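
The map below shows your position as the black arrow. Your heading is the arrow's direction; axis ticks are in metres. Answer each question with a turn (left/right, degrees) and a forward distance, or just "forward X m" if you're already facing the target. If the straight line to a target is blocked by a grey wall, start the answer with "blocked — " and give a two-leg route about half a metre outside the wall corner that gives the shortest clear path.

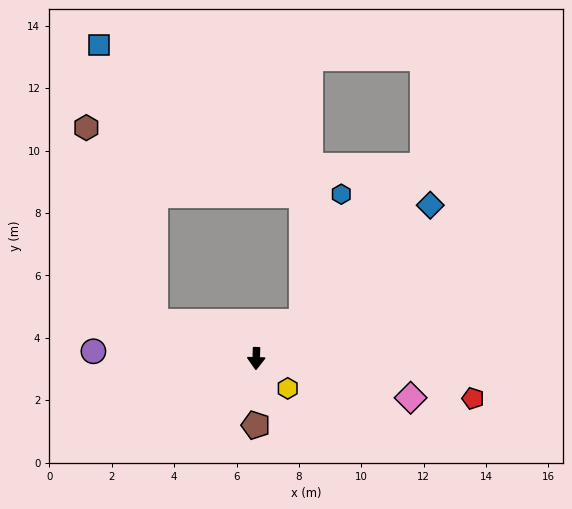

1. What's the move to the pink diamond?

turn left 77°, forward 5.1 m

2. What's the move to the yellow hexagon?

turn left 48°, forward 1.4 m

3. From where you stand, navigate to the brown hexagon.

blocked — turn right 108°, forward 3.5 m, then turn right 51°, forward 6.6 m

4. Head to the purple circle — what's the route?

turn right 91°, forward 5.2 m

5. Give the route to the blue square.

blocked — turn right 108°, forward 3.5 m, then turn right 59°, forward 9.1 m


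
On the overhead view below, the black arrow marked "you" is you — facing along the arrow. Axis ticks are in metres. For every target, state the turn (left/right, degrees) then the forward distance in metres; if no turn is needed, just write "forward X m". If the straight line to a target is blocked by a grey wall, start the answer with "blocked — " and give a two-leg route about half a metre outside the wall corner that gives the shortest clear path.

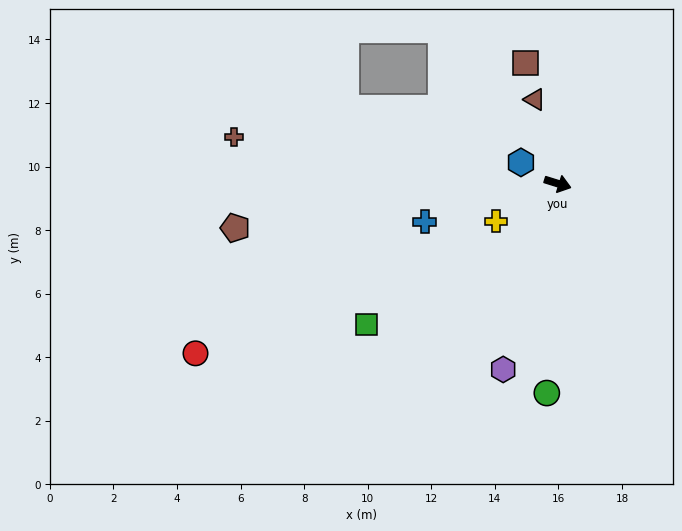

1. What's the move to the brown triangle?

turn left 123°, forward 2.7 m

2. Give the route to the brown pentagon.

turn right 155°, forward 10.2 m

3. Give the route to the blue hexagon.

turn left 167°, forward 1.3 m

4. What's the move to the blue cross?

turn right 147°, forward 4.4 m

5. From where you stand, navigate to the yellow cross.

turn right 131°, forward 2.3 m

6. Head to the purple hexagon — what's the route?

turn right 89°, forward 6.1 m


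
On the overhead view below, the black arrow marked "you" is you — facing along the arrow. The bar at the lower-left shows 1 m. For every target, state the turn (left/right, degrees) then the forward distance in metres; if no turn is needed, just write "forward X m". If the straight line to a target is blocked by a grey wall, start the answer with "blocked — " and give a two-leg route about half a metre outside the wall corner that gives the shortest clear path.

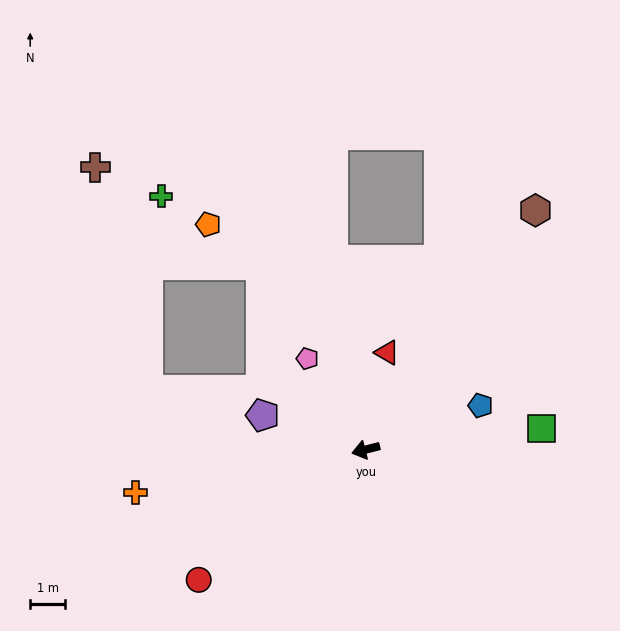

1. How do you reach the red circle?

turn left 24°, forward 6.1 m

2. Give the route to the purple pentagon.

turn right 33°, forward 3.1 m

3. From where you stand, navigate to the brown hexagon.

turn right 140°, forward 8.4 m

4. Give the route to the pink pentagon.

turn right 72°, forward 3.1 m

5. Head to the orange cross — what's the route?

turn right 4°, forward 6.7 m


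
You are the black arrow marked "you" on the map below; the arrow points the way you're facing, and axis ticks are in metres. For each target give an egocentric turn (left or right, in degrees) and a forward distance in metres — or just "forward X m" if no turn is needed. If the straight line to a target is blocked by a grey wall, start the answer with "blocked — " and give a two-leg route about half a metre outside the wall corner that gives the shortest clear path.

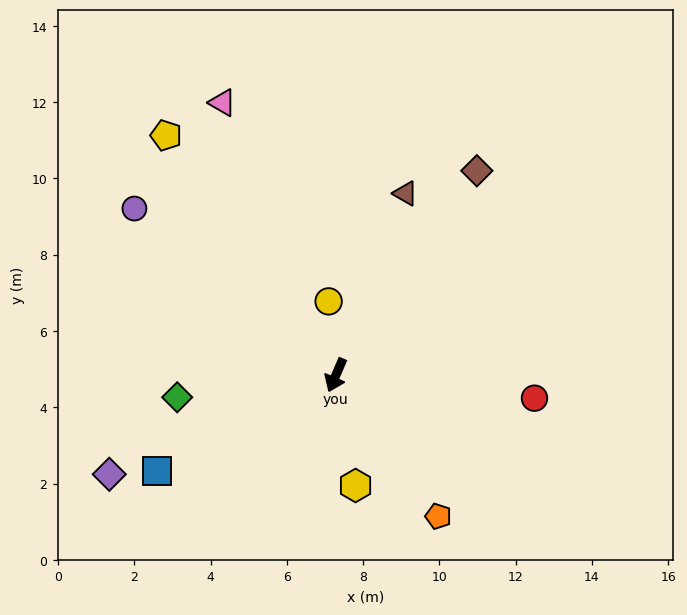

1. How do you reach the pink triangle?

turn right 134°, forward 7.7 m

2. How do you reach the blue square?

turn right 39°, forward 5.3 m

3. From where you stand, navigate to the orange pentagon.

turn left 59°, forward 4.6 m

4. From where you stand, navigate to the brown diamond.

turn left 169°, forward 6.5 m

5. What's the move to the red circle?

turn left 107°, forward 5.2 m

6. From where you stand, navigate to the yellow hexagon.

turn left 33°, forward 2.9 m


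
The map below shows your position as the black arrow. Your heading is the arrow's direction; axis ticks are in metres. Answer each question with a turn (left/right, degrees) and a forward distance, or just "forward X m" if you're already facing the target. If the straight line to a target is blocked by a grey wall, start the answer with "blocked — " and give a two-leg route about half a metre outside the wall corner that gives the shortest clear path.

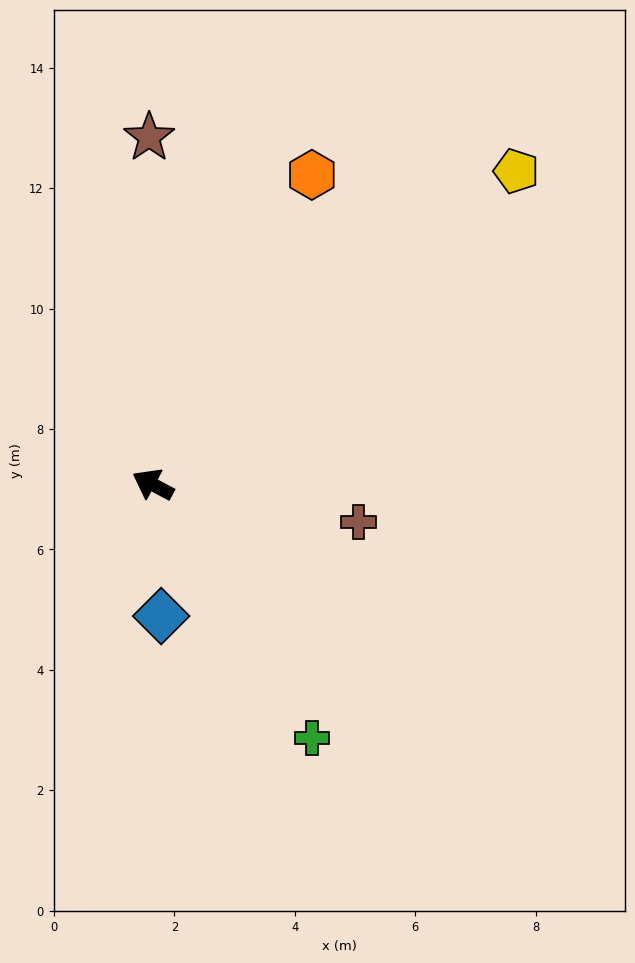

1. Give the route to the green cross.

turn left 150°, forward 5.0 m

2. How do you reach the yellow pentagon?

turn right 111°, forward 8.0 m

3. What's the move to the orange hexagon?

turn right 89°, forward 5.8 m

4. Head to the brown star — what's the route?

turn right 61°, forward 5.8 m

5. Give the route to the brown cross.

turn right 162°, forward 3.5 m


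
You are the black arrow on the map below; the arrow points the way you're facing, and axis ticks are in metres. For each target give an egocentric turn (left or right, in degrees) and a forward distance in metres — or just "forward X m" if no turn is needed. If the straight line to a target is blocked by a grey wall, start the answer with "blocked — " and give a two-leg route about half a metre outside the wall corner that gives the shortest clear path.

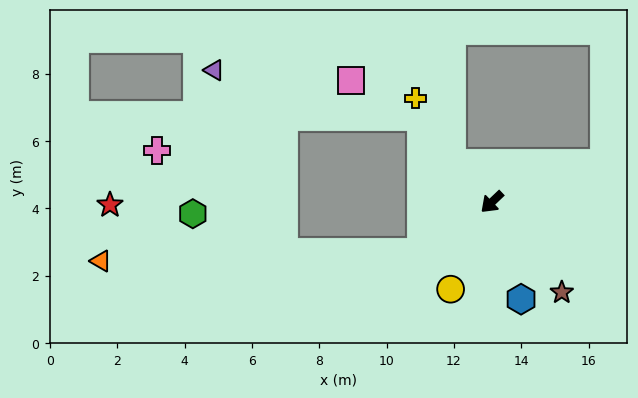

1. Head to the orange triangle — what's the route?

blocked — turn right 8°, forward 2.6 m, then turn right 34°, forward 9.5 m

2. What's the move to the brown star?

turn left 84°, forward 3.4 m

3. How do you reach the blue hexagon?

turn left 63°, forward 3.0 m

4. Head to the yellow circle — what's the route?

turn left 21°, forward 2.9 m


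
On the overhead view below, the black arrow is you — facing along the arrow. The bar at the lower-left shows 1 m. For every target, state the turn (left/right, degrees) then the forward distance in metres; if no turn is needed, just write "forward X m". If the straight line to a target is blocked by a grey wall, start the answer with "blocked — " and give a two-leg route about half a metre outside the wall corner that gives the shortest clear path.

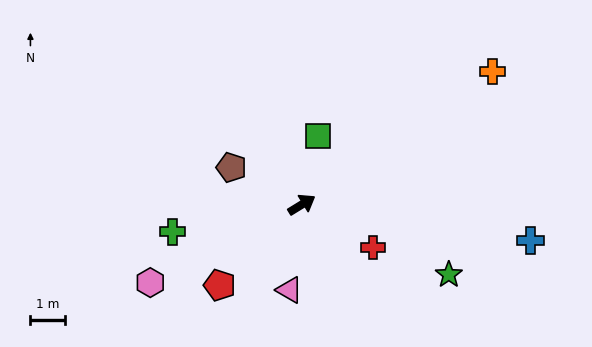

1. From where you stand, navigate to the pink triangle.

turn right 130°, forward 2.5 m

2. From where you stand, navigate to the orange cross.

turn left 3°, forward 6.7 m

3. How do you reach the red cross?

turn right 63°, forward 2.4 m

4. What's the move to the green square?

turn left 45°, forward 2.1 m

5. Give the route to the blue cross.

turn right 40°, forward 6.7 m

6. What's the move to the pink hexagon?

turn left 176°, forward 4.9 m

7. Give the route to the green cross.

turn left 160°, forward 3.8 m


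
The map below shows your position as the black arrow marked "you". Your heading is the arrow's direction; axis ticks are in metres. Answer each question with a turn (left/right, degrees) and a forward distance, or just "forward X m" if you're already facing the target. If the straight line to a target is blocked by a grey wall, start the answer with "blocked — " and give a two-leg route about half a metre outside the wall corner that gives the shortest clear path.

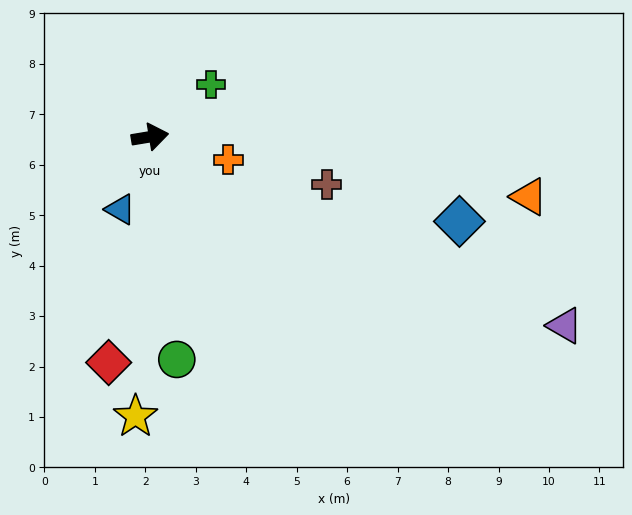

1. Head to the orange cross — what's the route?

turn right 26°, forward 1.6 m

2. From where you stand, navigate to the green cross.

turn left 31°, forward 1.6 m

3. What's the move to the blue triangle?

turn right 122°, forward 1.6 m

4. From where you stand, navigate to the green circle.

turn right 93°, forward 4.4 m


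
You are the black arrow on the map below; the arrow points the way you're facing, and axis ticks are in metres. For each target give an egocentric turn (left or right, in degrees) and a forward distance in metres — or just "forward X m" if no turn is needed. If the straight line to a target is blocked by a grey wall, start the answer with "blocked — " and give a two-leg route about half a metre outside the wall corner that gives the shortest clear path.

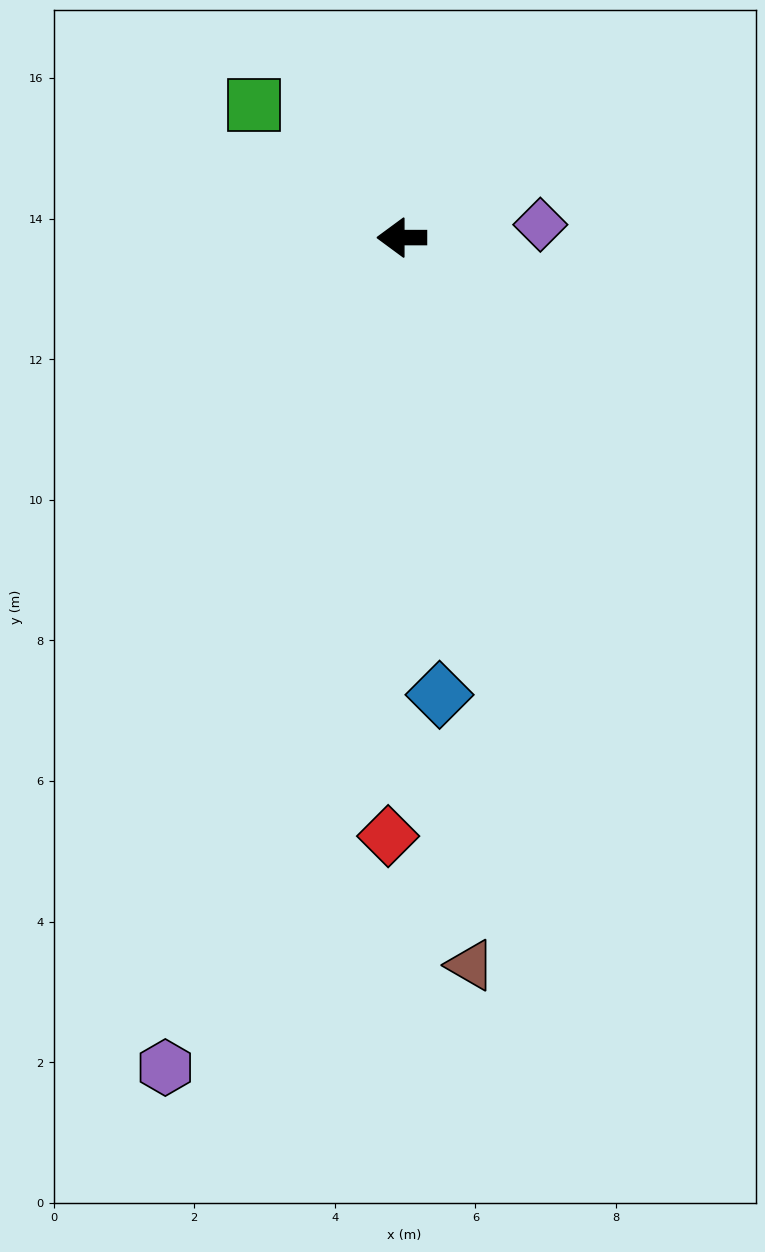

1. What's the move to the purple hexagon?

turn left 74°, forward 12.3 m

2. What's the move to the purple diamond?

turn right 175°, forward 2.0 m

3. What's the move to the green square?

turn right 42°, forward 2.8 m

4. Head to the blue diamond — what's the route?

turn left 95°, forward 6.5 m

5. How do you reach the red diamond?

turn left 89°, forward 8.5 m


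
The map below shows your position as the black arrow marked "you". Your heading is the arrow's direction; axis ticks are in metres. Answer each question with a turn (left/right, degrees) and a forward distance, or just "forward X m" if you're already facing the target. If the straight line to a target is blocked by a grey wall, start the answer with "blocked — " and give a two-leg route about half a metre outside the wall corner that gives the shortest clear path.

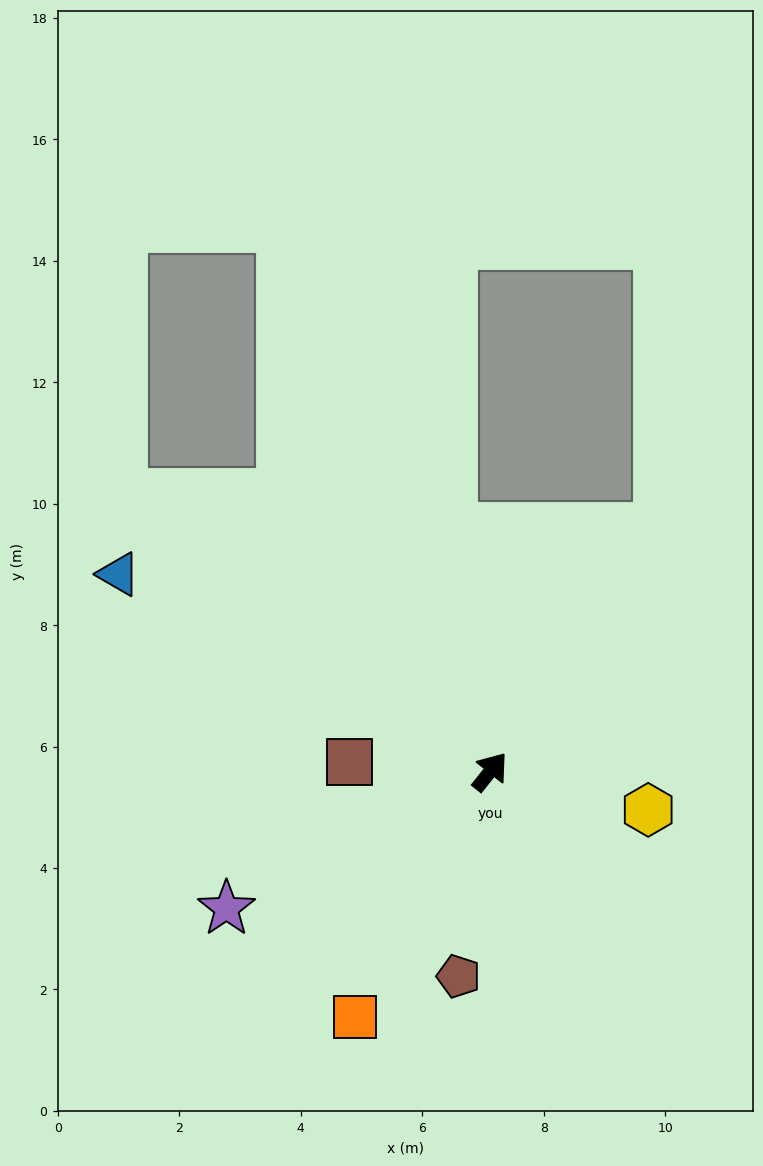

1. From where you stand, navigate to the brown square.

turn left 125°, forward 2.3 m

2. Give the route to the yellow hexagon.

turn right 65°, forward 2.7 m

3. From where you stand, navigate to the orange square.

turn right 170°, forward 4.6 m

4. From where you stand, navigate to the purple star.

turn left 156°, forward 4.9 m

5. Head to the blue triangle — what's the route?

turn left 101°, forward 6.9 m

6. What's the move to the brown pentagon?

turn right 150°, forward 3.4 m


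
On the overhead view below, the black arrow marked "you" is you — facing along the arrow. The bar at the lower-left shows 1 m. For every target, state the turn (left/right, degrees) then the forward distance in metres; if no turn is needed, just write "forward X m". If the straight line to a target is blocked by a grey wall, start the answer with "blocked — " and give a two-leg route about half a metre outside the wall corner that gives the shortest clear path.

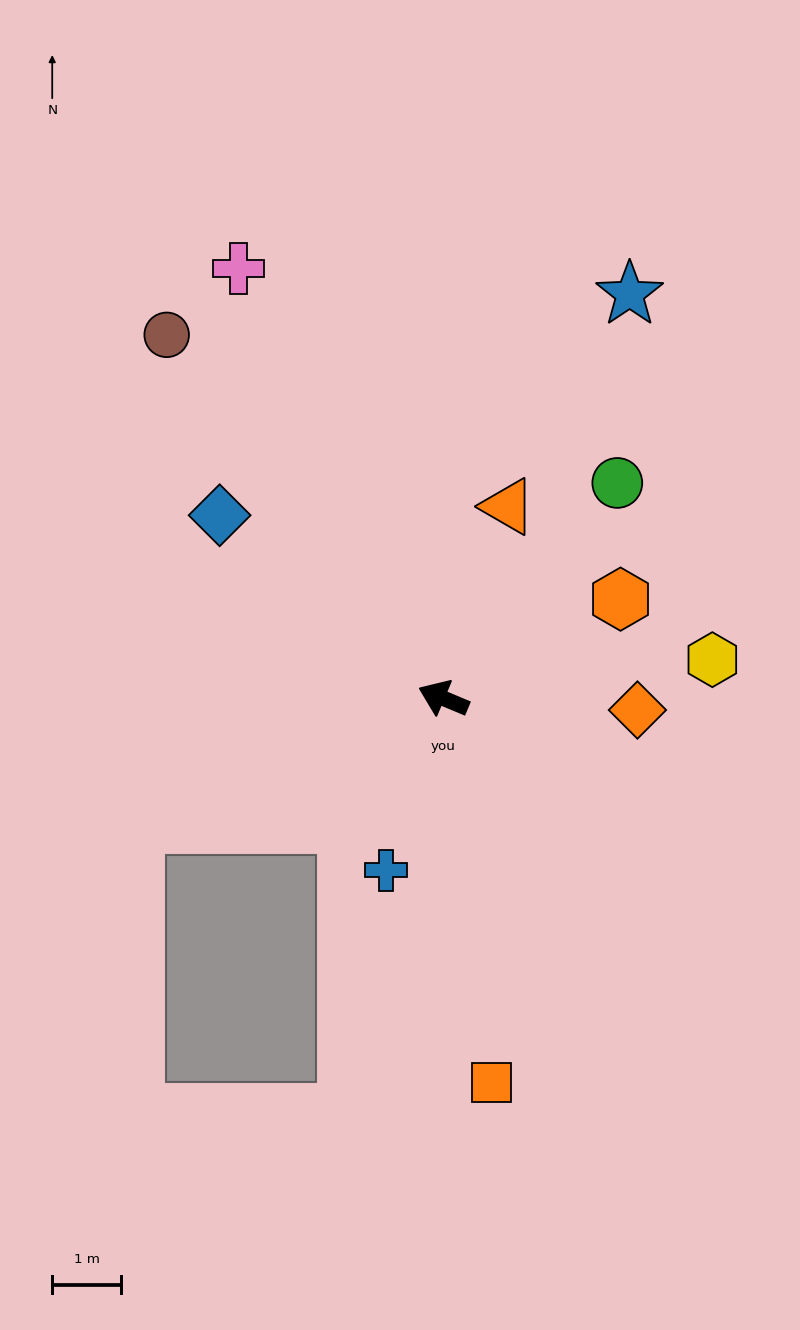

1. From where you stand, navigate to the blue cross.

turn left 94°, forward 2.6 m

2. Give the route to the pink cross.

turn right 42°, forward 6.9 m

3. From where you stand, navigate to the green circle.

turn right 106°, forward 4.0 m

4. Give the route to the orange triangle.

turn right 86°, forward 2.9 m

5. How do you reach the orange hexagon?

turn right 128°, forward 2.9 m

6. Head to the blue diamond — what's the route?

turn right 17°, forward 4.2 m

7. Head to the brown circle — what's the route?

turn right 30°, forward 6.6 m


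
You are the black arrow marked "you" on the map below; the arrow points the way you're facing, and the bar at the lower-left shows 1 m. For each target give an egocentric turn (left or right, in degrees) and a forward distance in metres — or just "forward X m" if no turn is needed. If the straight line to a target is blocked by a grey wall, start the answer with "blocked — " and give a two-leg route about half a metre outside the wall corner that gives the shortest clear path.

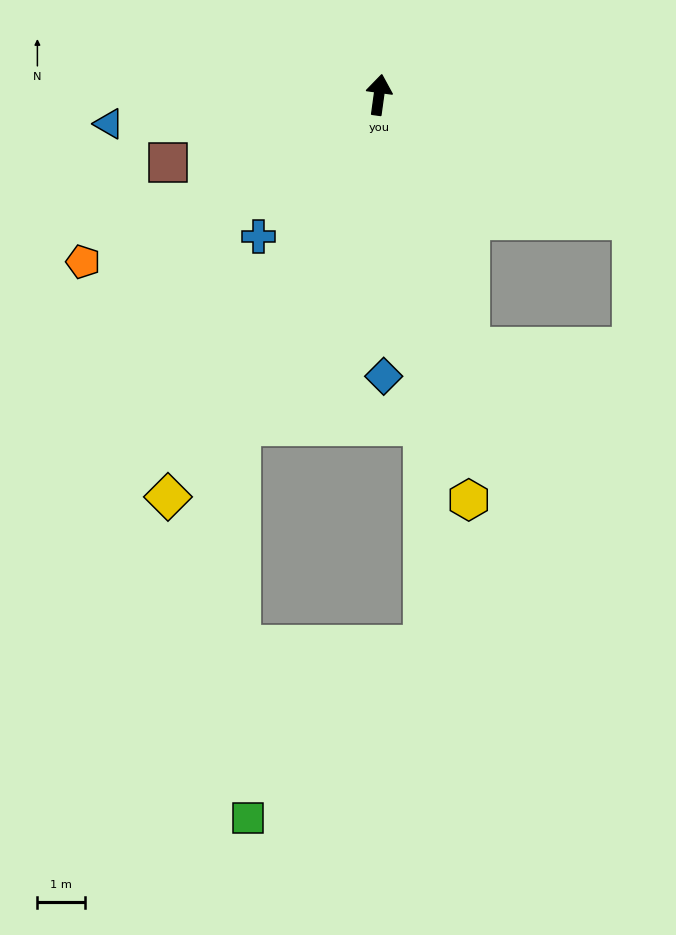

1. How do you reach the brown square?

turn left 116°, forward 4.7 m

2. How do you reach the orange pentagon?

turn left 127°, forward 7.2 m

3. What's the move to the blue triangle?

turn left 104°, forward 5.8 m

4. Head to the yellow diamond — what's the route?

turn left 160°, forward 9.6 m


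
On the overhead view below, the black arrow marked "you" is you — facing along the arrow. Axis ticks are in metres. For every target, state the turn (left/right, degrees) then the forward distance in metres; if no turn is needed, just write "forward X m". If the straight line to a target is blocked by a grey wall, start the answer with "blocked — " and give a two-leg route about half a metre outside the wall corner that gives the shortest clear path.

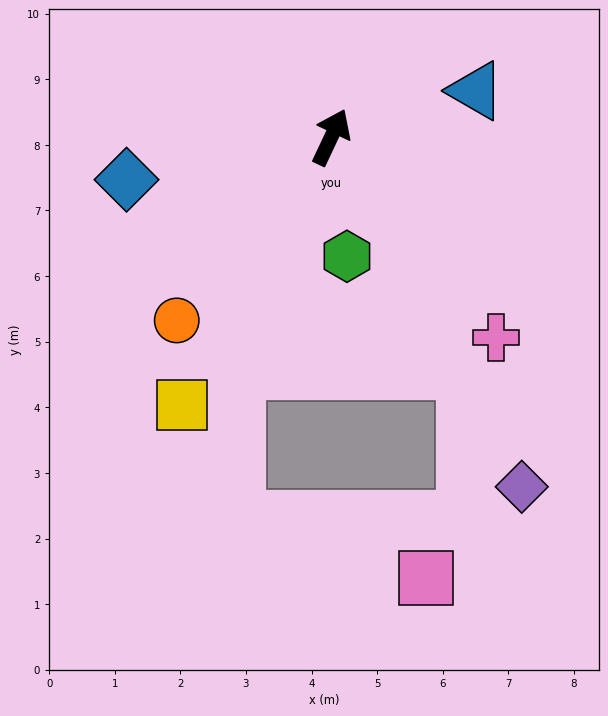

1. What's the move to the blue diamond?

turn left 127°, forward 3.2 m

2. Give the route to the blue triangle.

turn right 47°, forward 2.3 m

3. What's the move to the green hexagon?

turn right 147°, forward 1.8 m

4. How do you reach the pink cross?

turn right 115°, forward 4.0 m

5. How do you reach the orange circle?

turn left 165°, forward 3.7 m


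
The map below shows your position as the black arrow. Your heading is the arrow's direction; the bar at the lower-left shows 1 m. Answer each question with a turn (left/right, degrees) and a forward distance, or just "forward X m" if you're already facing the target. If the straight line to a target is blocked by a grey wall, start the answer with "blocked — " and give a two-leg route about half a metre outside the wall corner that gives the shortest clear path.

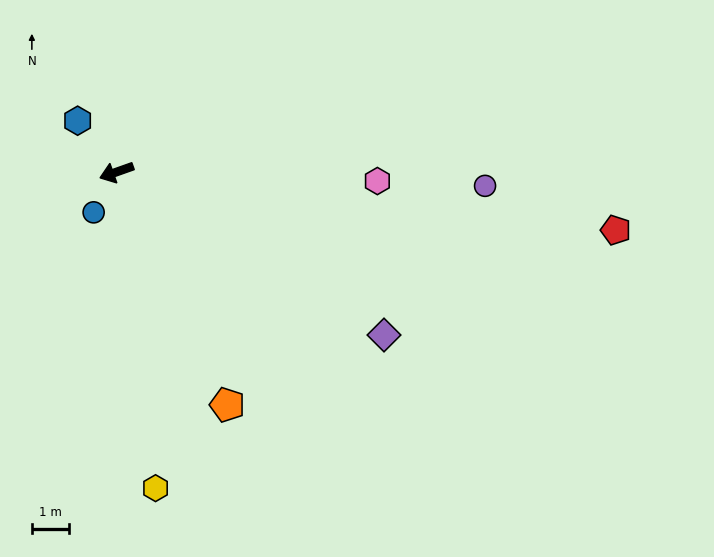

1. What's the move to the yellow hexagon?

turn left 78°, forward 8.5 m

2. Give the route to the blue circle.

turn left 41°, forward 1.2 m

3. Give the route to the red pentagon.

turn left 154°, forward 13.5 m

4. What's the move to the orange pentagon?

turn left 96°, forward 6.9 m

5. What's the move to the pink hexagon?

turn left 158°, forward 7.0 m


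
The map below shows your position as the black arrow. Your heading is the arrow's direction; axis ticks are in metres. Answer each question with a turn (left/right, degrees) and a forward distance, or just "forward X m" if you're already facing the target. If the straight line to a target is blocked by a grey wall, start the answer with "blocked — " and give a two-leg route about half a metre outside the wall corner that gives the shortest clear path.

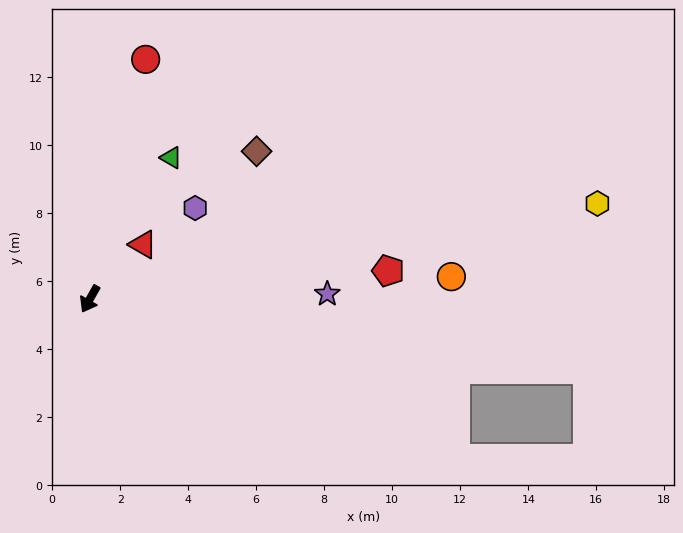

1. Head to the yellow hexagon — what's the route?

turn left 130°, forward 15.2 m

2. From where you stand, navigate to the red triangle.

turn left 165°, forward 2.2 m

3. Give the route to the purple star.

turn left 121°, forward 7.0 m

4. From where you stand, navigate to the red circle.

turn right 164°, forward 7.2 m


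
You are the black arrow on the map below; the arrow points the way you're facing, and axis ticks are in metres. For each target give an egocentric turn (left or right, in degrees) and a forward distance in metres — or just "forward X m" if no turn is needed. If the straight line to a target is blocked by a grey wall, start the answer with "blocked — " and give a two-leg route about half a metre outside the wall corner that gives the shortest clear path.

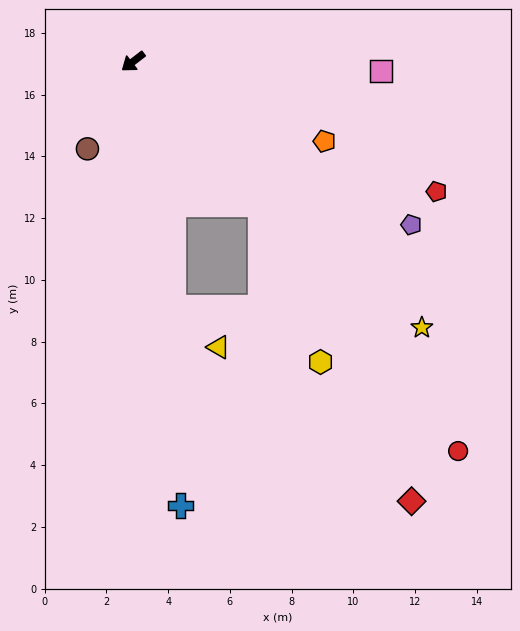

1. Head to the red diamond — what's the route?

blocked — turn left 94°, forward 6.2 m, then turn right 15°, forward 10.8 m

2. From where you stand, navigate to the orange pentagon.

turn left 120°, forward 6.7 m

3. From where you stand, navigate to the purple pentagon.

turn left 112°, forward 10.4 m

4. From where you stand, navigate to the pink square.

turn left 140°, forward 8.0 m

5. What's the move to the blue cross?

turn left 59°, forward 14.5 m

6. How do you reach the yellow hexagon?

blocked — turn left 94°, forward 6.2 m, then turn right 21°, forward 5.5 m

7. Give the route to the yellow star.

turn left 100°, forward 12.7 m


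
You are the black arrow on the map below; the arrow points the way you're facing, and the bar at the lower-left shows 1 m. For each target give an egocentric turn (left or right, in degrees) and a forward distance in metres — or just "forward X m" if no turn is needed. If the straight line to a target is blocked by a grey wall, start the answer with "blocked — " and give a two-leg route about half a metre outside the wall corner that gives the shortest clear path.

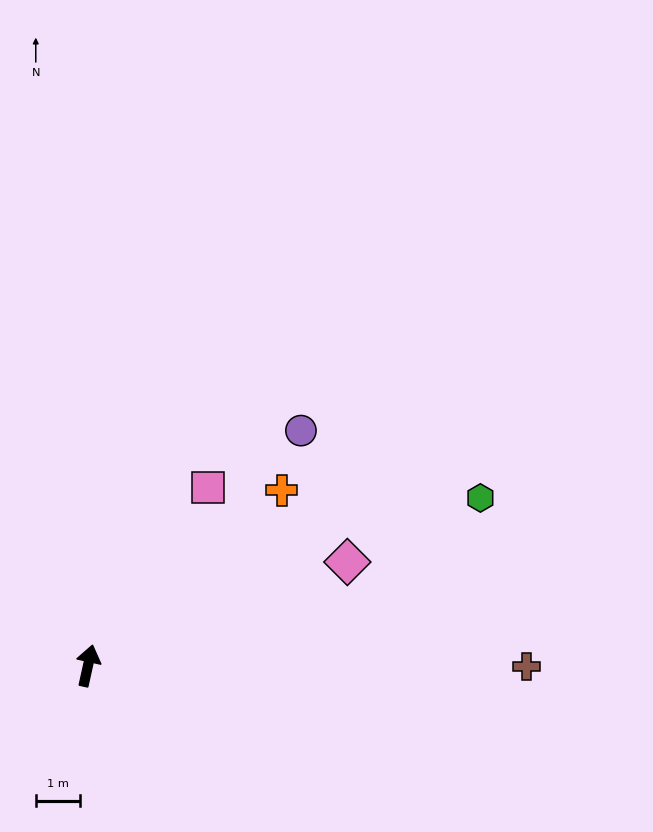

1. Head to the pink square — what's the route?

turn right 22°, forward 4.8 m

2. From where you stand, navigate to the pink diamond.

turn right 56°, forward 6.3 m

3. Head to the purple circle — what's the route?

turn right 30°, forward 7.1 m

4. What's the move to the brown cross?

turn right 78°, forward 9.9 m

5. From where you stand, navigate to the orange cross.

turn right 35°, forward 5.9 m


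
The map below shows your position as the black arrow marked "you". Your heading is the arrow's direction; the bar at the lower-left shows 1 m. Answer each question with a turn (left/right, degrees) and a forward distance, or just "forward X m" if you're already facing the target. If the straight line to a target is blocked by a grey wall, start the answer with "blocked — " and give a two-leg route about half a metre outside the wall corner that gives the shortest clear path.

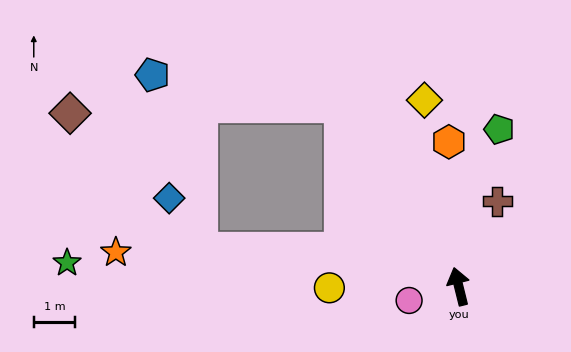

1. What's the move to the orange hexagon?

turn right 10°, forward 3.5 m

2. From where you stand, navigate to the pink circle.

turn left 92°, forward 1.2 m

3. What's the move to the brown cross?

turn right 38°, forward 2.3 m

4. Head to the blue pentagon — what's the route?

blocked — turn left 19°, forward 5.2 m, then turn left 48°, forward 4.6 m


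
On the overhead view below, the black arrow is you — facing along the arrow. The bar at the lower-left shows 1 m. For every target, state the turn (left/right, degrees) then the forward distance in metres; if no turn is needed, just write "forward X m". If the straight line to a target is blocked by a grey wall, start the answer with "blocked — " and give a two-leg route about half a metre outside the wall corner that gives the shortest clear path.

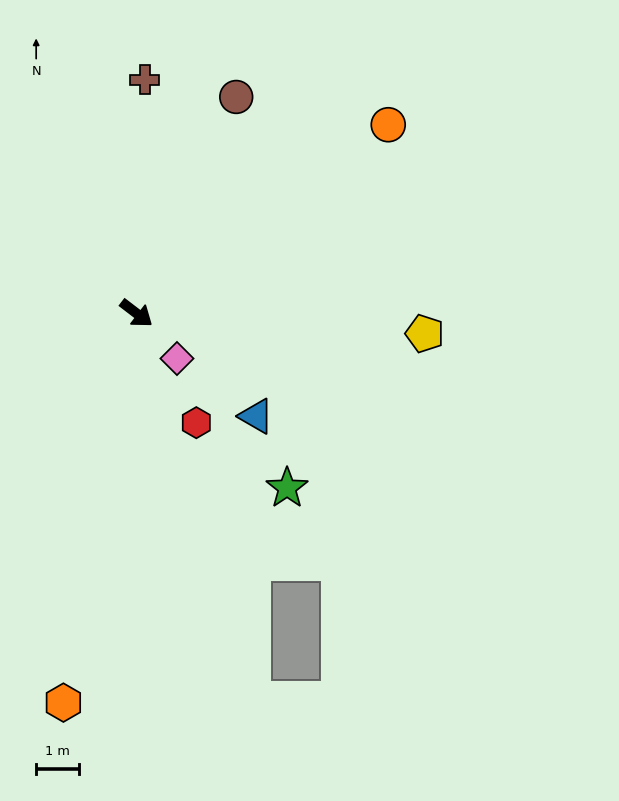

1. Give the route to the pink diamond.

turn right 11°, forward 1.4 m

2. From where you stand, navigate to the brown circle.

turn left 103°, forward 5.5 m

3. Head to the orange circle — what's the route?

turn left 74°, forward 7.3 m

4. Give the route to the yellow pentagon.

turn left 33°, forward 6.7 m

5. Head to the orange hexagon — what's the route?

turn right 63°, forward 9.2 m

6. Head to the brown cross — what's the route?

turn left 125°, forward 5.4 m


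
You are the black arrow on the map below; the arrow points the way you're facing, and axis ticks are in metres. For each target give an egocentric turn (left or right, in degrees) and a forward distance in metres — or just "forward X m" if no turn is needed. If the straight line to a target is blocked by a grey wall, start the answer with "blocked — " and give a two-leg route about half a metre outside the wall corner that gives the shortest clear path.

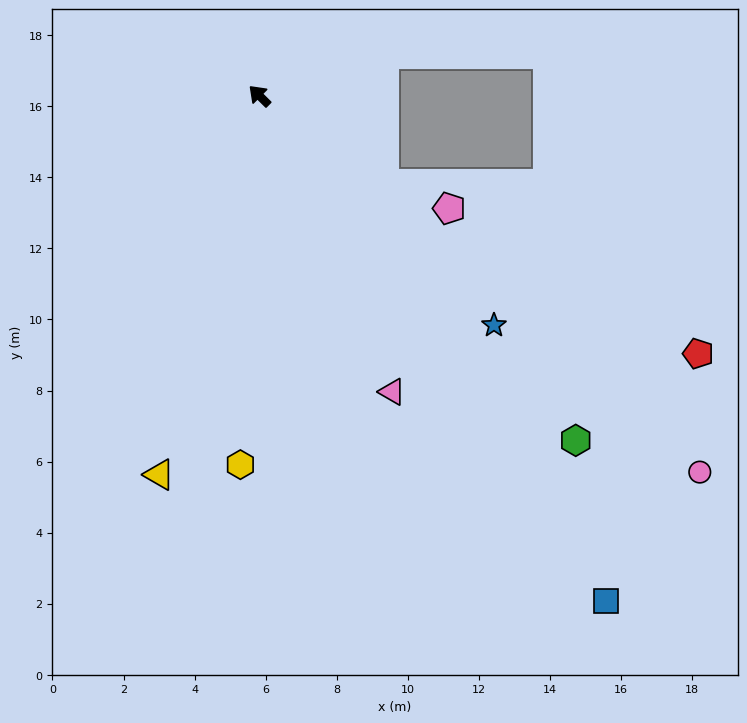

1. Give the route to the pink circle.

turn right 176°, forward 16.3 m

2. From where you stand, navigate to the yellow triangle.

turn left 120°, forward 11.0 m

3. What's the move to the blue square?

turn left 169°, forward 17.3 m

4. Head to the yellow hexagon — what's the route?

turn left 132°, forward 10.4 m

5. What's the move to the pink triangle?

turn left 159°, forward 9.1 m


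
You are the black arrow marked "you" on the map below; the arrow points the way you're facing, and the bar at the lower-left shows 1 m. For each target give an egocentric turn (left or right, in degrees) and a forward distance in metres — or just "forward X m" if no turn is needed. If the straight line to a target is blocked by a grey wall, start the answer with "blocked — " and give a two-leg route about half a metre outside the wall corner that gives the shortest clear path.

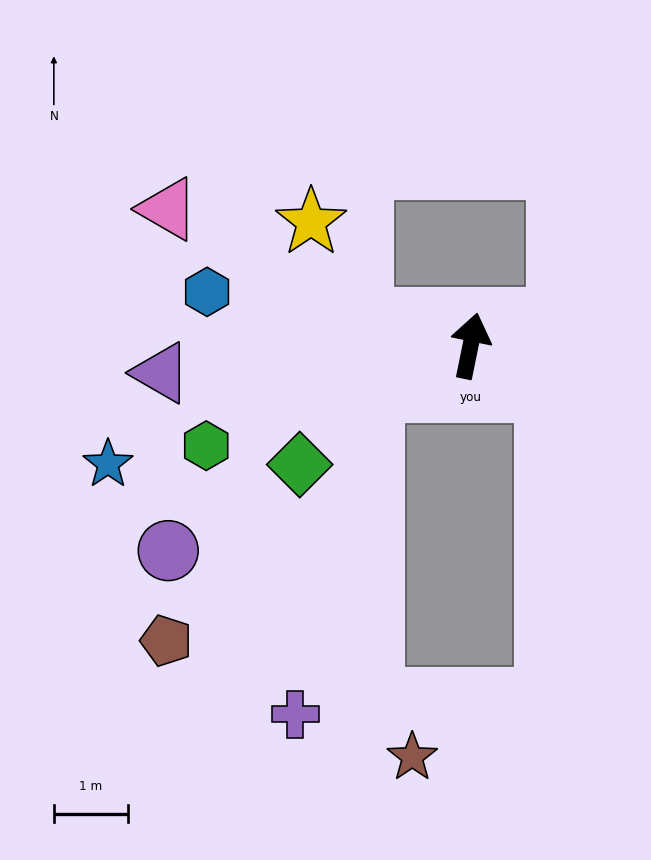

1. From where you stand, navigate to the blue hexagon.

turn left 90°, forward 3.6 m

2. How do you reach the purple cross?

blocked — turn left 126°, forward 1.5 m, then turn left 52°, forward 4.5 m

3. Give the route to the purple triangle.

turn left 107°, forward 4.2 m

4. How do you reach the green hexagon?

turn left 122°, forward 3.8 m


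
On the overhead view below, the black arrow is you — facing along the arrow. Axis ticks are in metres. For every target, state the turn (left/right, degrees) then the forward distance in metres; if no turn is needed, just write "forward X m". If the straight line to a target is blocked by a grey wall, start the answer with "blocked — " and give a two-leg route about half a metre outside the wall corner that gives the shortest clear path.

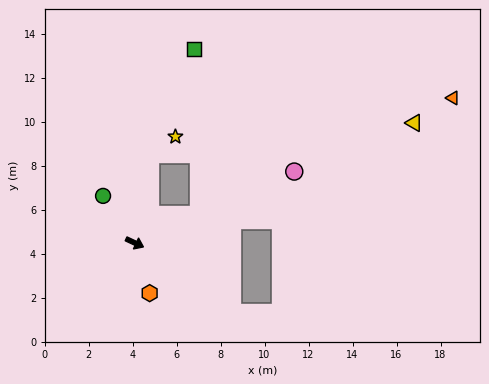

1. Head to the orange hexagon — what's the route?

turn right 48°, forward 2.4 m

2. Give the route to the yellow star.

blocked — turn left 105°, forward 4.1 m, then turn right 46°, forward 1.4 m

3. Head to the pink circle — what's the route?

turn left 49°, forward 7.9 m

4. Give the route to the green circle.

turn left 149°, forward 2.6 m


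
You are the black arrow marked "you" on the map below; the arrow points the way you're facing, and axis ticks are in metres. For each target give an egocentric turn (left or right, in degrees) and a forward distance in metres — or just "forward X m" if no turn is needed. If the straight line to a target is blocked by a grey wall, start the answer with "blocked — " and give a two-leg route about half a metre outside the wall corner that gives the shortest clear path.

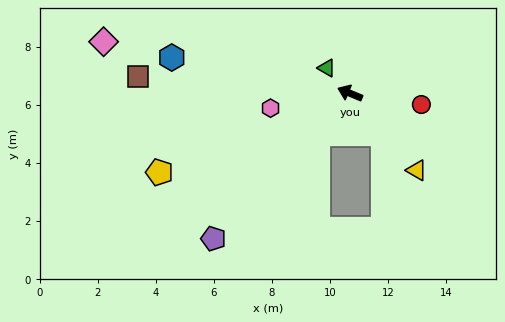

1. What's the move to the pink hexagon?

turn left 33°, forward 2.8 m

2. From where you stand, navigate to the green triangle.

turn right 25°, forward 1.2 m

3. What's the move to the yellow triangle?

turn left 154°, forward 3.5 m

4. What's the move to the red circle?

turn right 166°, forward 2.5 m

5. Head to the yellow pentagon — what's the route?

turn left 45°, forward 7.1 m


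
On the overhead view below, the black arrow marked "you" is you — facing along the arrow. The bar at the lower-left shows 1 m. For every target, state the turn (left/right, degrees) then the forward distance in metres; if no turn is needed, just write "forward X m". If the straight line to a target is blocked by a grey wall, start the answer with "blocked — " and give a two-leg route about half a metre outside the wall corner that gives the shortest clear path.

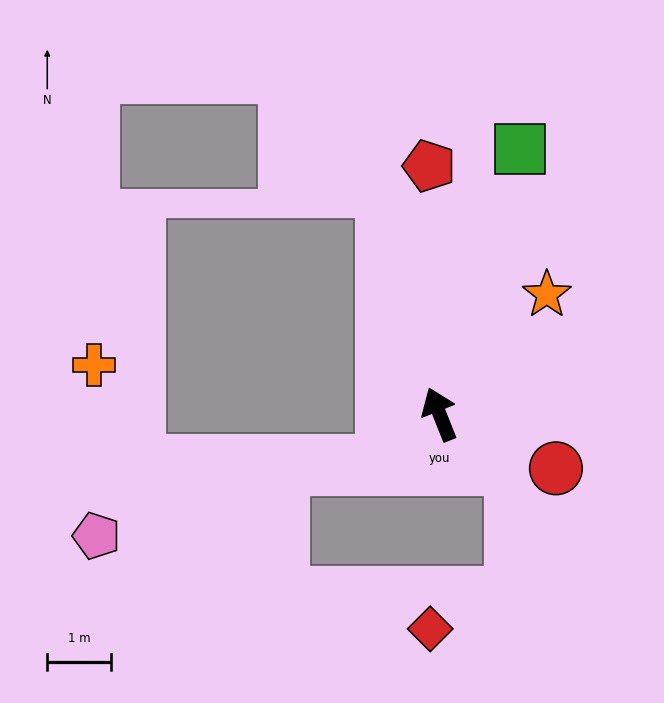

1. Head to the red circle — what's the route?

turn right 137°, forward 2.0 m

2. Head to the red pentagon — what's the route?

turn right 19°, forward 3.9 m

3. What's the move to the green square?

turn right 39°, forward 4.4 m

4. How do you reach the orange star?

turn right 64°, forward 2.5 m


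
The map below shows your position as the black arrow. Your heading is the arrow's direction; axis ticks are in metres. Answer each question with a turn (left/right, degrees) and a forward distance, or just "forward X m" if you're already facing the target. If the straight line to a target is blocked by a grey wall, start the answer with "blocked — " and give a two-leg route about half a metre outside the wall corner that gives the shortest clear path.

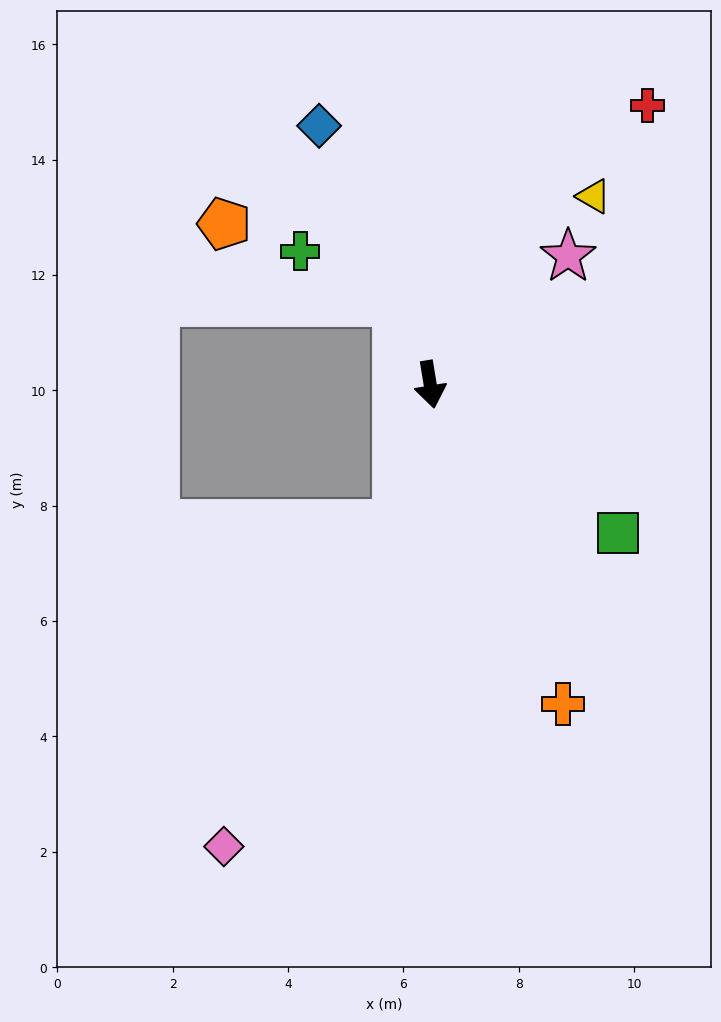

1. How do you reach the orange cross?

turn left 13°, forward 6.0 m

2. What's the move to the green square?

turn left 42°, forward 4.2 m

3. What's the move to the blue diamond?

turn right 166°, forward 4.9 m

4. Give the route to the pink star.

turn left 124°, forward 3.3 m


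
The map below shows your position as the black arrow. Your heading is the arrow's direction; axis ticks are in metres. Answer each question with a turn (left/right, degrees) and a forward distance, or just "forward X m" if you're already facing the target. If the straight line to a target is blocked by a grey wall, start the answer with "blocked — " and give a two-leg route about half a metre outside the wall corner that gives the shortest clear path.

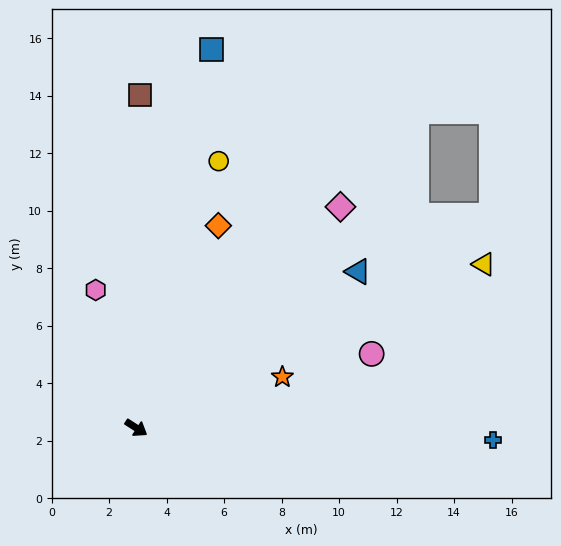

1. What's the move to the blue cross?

turn left 31°, forward 12.4 m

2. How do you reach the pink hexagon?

turn left 139°, forward 5.0 m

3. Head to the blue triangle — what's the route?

turn left 68°, forward 9.4 m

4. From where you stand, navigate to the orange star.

turn left 52°, forward 5.4 m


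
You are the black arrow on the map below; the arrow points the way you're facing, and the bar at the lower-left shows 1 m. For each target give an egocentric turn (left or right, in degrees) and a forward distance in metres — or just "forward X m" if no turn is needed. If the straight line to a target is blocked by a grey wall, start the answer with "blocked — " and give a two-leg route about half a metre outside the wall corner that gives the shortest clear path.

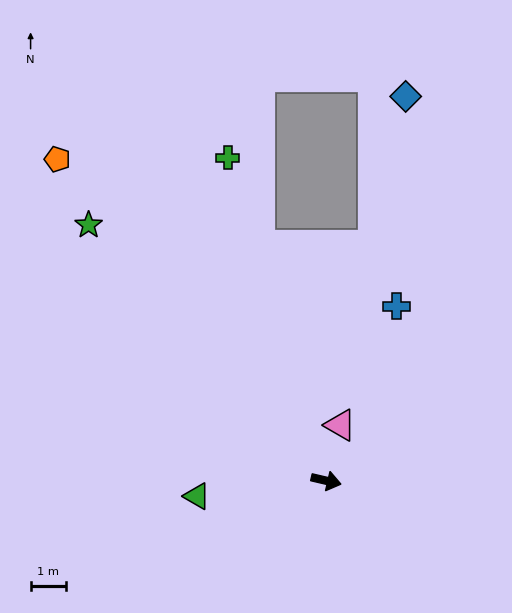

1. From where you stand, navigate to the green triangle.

turn right 160°, forward 3.6 m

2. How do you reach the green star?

turn left 146°, forward 9.8 m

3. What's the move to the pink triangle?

turn left 89°, forward 1.6 m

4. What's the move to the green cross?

turn left 120°, forward 9.4 m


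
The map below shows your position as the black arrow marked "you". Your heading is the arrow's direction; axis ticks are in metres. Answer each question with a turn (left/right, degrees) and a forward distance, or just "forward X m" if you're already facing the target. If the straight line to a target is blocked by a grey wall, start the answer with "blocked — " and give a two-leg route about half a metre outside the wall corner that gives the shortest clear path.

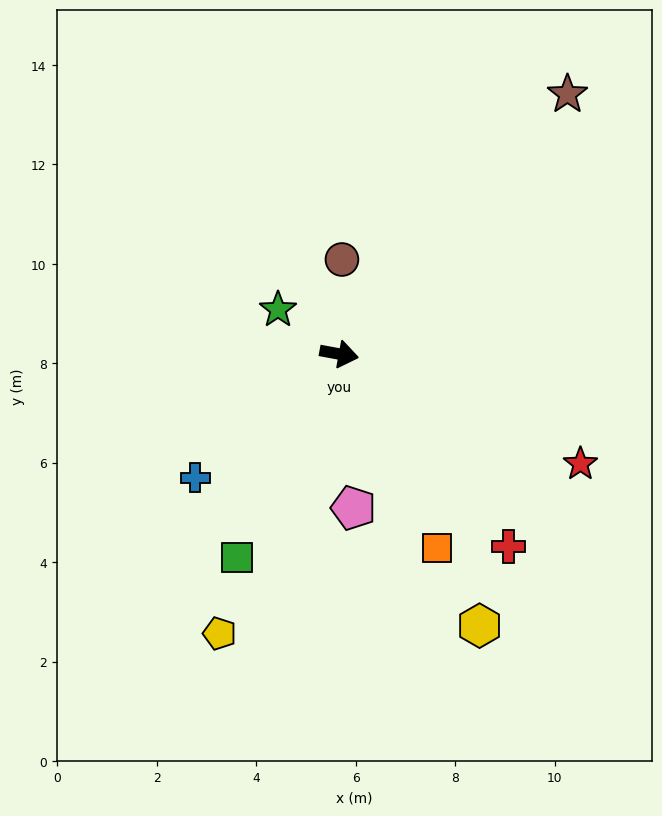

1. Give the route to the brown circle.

turn left 99°, forward 1.9 m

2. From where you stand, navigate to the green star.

turn left 154°, forward 1.5 m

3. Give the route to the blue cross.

turn right 129°, forward 3.8 m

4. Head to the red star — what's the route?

turn right 14°, forward 5.3 m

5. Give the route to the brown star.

turn left 59°, forward 7.0 m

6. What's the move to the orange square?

turn right 53°, forward 4.4 m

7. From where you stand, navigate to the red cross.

turn right 38°, forward 5.2 m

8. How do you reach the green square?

turn right 106°, forward 4.6 m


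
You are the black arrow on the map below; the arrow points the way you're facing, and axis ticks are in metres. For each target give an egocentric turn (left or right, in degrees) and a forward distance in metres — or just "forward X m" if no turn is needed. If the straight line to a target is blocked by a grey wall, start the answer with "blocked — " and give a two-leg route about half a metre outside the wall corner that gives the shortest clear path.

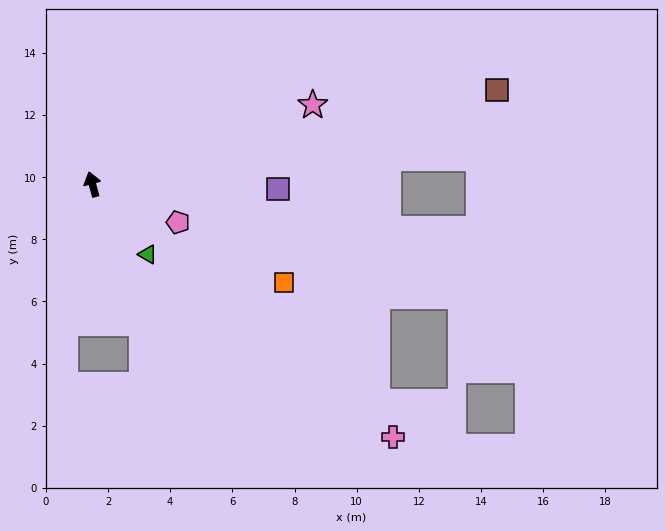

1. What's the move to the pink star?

turn right 86°, forward 7.5 m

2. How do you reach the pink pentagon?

turn right 129°, forward 3.0 m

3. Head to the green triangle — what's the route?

turn right 157°, forward 2.9 m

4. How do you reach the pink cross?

turn right 146°, forward 12.6 m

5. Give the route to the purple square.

turn right 107°, forward 6.0 m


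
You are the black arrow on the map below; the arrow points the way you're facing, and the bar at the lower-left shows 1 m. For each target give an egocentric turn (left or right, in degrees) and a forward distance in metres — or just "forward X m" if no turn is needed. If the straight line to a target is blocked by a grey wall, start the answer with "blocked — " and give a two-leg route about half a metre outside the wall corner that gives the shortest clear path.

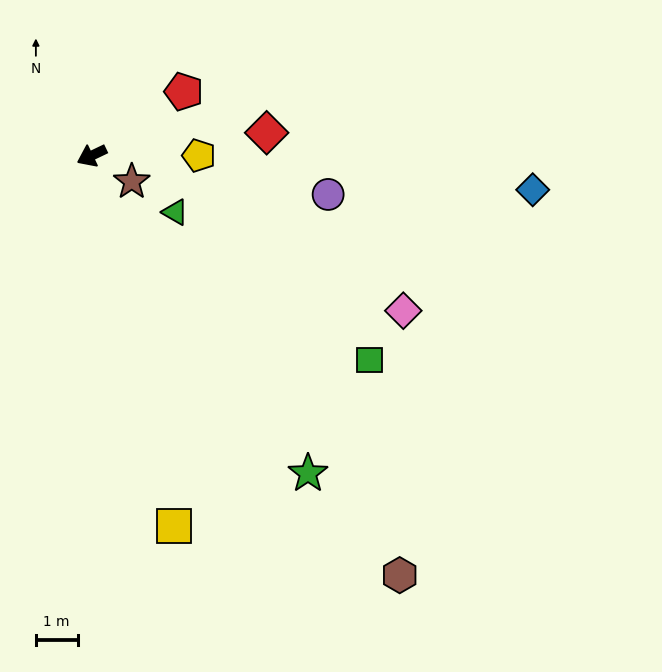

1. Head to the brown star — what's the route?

turn left 121°, forward 1.1 m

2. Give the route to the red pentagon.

turn right 171°, forward 2.7 m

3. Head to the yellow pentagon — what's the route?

turn left 154°, forward 2.6 m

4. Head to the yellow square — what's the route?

turn left 77°, forward 9.1 m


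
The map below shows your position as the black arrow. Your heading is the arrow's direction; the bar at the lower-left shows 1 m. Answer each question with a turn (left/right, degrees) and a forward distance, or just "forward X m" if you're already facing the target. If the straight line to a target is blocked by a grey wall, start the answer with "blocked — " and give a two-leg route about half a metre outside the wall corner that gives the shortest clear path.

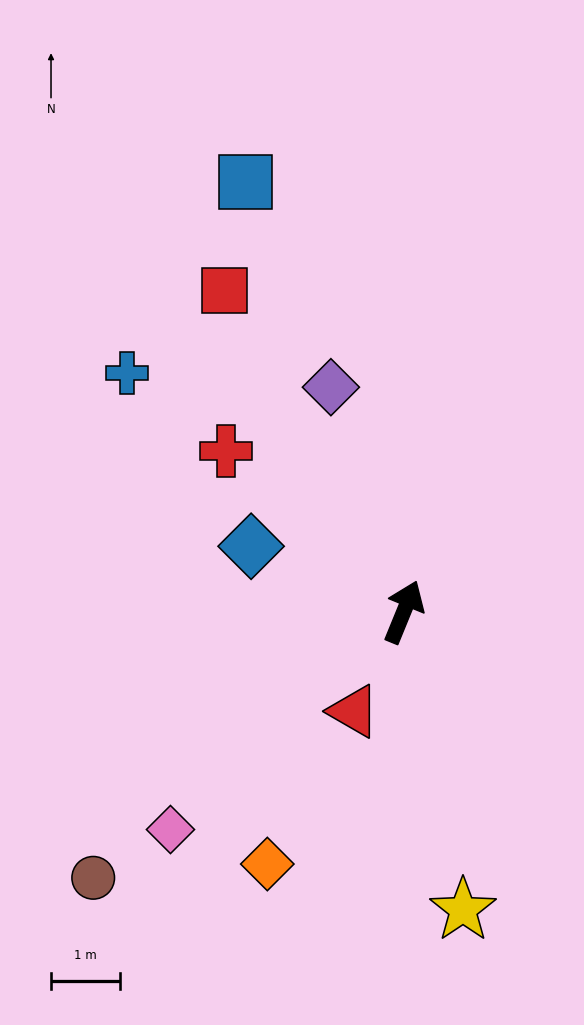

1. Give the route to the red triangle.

turn left 176°, forward 1.6 m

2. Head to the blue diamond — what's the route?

turn left 89°, forward 2.4 m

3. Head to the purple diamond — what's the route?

turn left 40°, forward 3.4 m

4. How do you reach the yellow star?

turn right 146°, forward 4.4 m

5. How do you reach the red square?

turn left 51°, forward 5.3 m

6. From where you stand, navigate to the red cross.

turn left 70°, forward 3.5 m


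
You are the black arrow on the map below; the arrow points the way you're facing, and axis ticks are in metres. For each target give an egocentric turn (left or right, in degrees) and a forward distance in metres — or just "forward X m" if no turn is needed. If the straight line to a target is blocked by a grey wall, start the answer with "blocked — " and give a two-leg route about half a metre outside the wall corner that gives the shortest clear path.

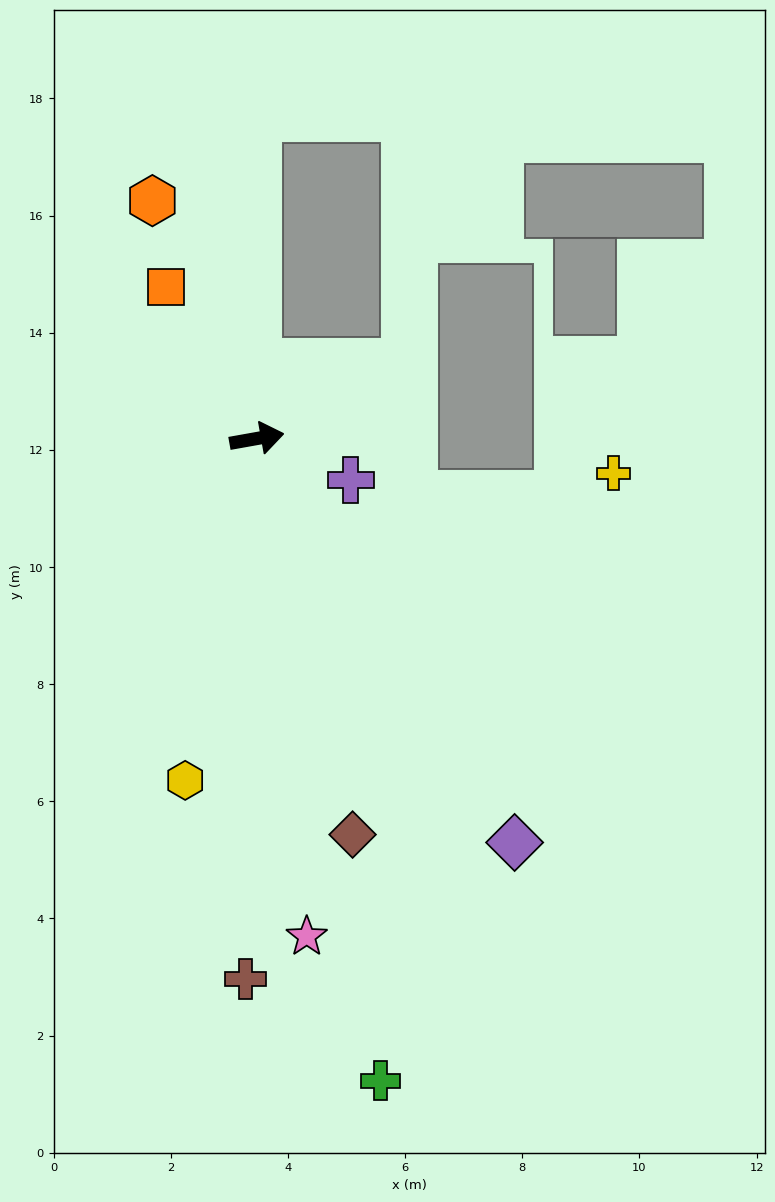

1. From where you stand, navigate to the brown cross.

turn right 101°, forward 9.2 m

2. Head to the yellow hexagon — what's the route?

turn right 112°, forward 6.0 m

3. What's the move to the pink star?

turn right 94°, forward 8.5 m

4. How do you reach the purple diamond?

turn right 68°, forward 8.2 m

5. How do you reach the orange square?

turn left 111°, forward 3.0 m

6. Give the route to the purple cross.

turn right 34°, forward 1.7 m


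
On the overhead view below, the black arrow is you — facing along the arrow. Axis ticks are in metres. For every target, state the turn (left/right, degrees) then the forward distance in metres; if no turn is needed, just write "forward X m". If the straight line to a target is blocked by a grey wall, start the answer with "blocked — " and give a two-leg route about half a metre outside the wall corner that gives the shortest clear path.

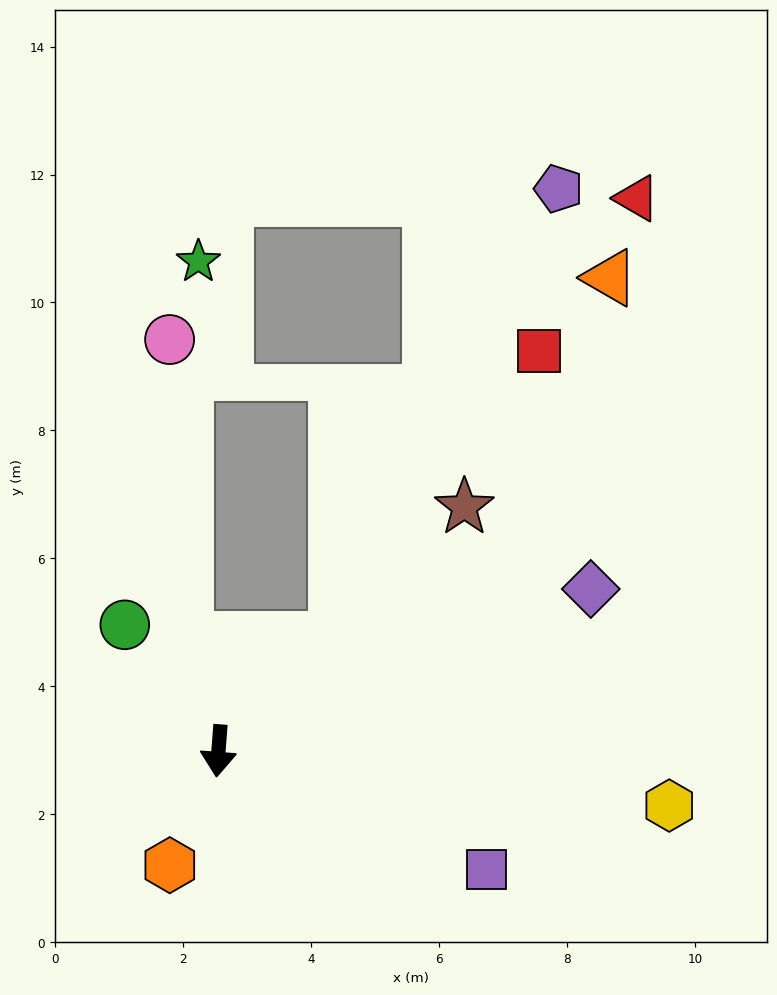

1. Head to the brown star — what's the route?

turn left 139°, forward 5.4 m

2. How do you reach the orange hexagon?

turn right 19°, forward 1.9 m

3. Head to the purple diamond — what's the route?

turn left 118°, forward 6.4 m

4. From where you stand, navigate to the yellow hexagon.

turn left 87°, forward 7.1 m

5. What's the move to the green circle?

turn right 139°, forward 2.5 m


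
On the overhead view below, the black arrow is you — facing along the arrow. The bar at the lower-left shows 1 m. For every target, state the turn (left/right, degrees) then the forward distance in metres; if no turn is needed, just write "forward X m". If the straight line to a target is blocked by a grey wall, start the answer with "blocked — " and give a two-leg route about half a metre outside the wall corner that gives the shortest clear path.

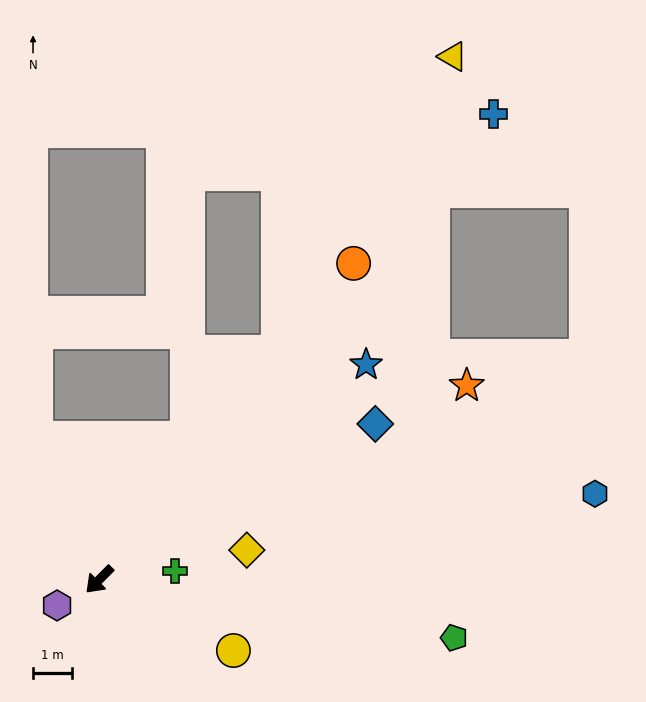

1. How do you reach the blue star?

turn left 174°, forward 8.7 m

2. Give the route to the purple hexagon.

turn right 14°, forward 1.3 m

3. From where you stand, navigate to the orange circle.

turn right 174°, forward 10.3 m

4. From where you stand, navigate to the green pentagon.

turn left 126°, forward 9.1 m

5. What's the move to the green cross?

turn left 141°, forward 1.9 m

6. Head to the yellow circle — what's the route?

turn left 107°, forward 3.8 m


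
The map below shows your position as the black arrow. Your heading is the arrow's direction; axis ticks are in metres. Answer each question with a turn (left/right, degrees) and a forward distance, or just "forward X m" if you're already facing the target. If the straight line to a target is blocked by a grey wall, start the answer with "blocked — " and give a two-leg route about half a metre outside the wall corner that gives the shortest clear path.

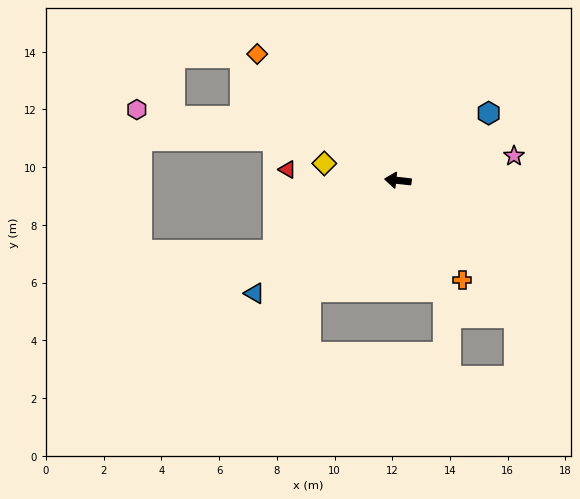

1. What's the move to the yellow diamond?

turn right 7°, forward 2.6 m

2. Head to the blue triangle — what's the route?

turn left 44°, forward 6.3 m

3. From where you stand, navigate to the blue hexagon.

turn right 137°, forward 3.9 m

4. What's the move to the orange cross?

turn left 129°, forward 4.1 m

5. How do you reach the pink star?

turn right 162°, forward 4.1 m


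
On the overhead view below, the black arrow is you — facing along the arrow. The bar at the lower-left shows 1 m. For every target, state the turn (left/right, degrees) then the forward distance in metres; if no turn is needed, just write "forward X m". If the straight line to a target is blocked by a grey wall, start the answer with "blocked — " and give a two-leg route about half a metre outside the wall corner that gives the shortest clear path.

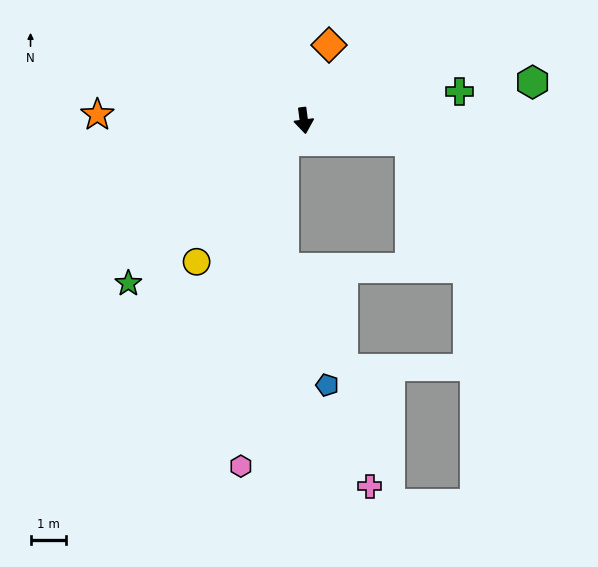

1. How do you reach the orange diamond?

turn left 154°, forward 2.3 m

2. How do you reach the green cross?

turn left 93°, forward 4.5 m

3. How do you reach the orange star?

turn right 99°, forward 5.9 m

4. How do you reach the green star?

turn right 55°, forward 6.8 m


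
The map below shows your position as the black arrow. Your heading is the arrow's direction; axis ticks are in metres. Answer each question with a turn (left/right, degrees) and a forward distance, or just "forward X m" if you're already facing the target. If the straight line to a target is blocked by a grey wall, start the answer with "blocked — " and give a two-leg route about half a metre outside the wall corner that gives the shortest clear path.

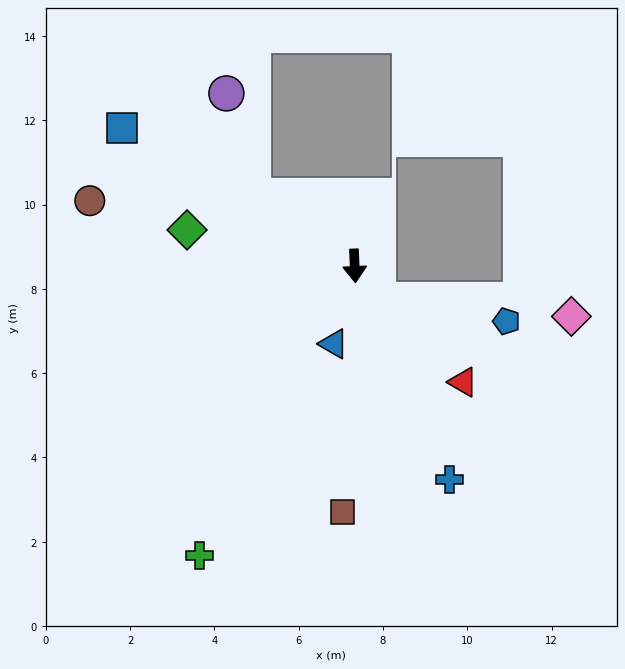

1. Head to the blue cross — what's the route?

turn left 21°, forward 5.5 m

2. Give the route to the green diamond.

turn right 105°, forward 4.1 m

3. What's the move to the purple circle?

blocked — turn right 127°, forward 2.9 m, then turn right 41°, forward 2.5 m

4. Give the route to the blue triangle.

turn right 18°, forward 1.9 m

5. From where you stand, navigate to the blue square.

turn right 123°, forward 6.4 m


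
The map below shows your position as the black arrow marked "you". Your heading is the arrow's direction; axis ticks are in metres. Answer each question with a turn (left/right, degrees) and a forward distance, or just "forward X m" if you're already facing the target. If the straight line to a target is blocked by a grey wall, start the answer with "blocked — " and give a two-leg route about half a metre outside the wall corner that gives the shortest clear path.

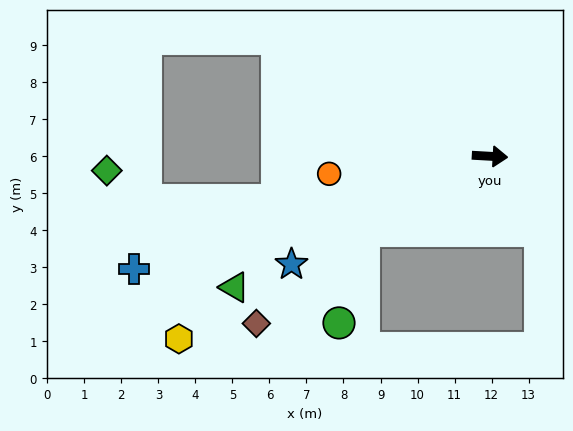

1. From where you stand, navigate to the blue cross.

turn right 159°, forward 10.1 m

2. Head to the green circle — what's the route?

blocked — turn right 146°, forward 3.9 m, then turn left 44°, forward 2.6 m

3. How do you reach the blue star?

turn right 148°, forward 6.1 m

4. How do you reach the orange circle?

turn right 171°, forward 4.4 m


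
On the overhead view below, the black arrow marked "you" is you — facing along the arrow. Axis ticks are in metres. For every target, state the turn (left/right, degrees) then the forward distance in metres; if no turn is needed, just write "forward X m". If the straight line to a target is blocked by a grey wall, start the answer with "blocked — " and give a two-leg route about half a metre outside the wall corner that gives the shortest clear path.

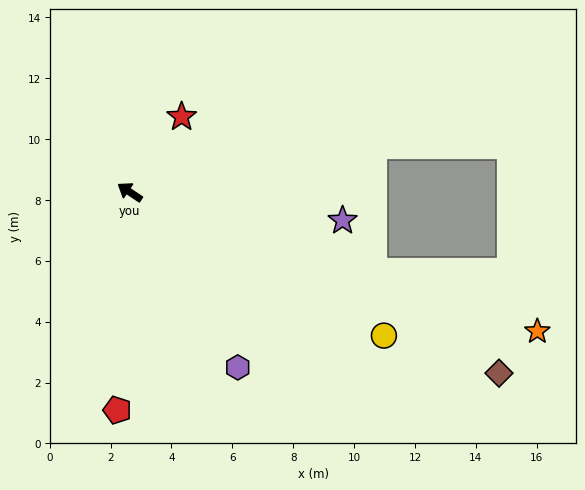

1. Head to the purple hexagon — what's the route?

turn left 155°, forward 6.8 m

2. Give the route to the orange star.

turn right 165°, forward 14.2 m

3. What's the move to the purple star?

turn right 154°, forward 7.1 m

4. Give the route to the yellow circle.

turn right 176°, forward 9.6 m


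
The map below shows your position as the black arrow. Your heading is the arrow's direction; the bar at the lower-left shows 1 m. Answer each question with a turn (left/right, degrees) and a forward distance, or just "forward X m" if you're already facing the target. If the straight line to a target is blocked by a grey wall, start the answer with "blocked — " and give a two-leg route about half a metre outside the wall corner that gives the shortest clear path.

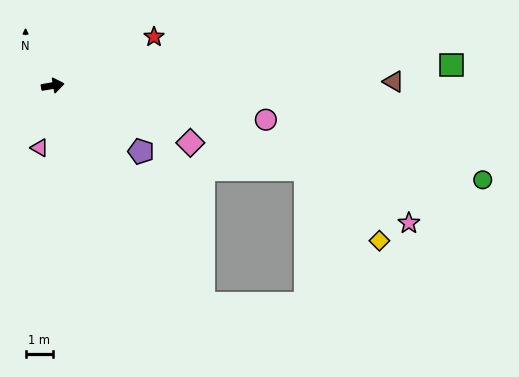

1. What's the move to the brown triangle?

turn right 9°, forward 12.5 m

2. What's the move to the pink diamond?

turn right 32°, forward 5.5 m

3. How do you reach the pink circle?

turn right 19°, forward 7.9 m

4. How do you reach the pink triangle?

turn right 112°, forward 2.3 m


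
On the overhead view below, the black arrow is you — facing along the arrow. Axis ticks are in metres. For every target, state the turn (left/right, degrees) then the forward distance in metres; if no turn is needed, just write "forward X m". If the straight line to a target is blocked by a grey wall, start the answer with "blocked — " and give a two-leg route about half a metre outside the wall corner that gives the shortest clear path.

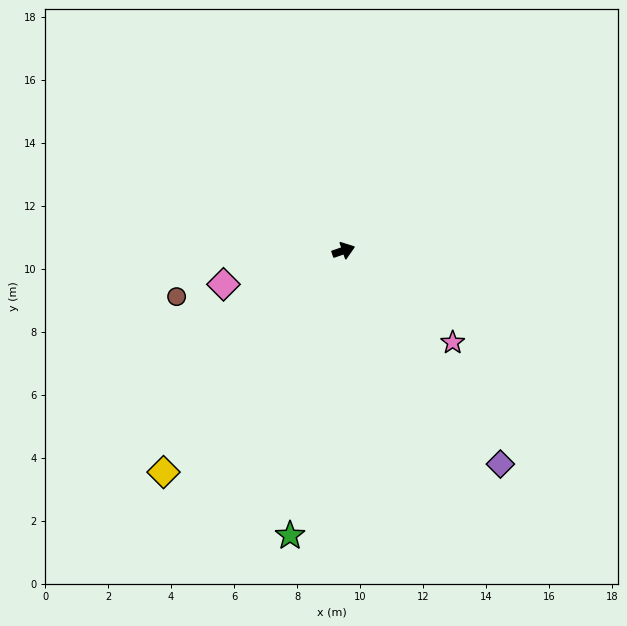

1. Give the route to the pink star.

turn right 59°, forward 4.5 m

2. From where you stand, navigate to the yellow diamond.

turn right 148°, forward 9.1 m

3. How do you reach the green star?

turn right 120°, forward 9.2 m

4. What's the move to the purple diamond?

turn right 73°, forward 8.4 m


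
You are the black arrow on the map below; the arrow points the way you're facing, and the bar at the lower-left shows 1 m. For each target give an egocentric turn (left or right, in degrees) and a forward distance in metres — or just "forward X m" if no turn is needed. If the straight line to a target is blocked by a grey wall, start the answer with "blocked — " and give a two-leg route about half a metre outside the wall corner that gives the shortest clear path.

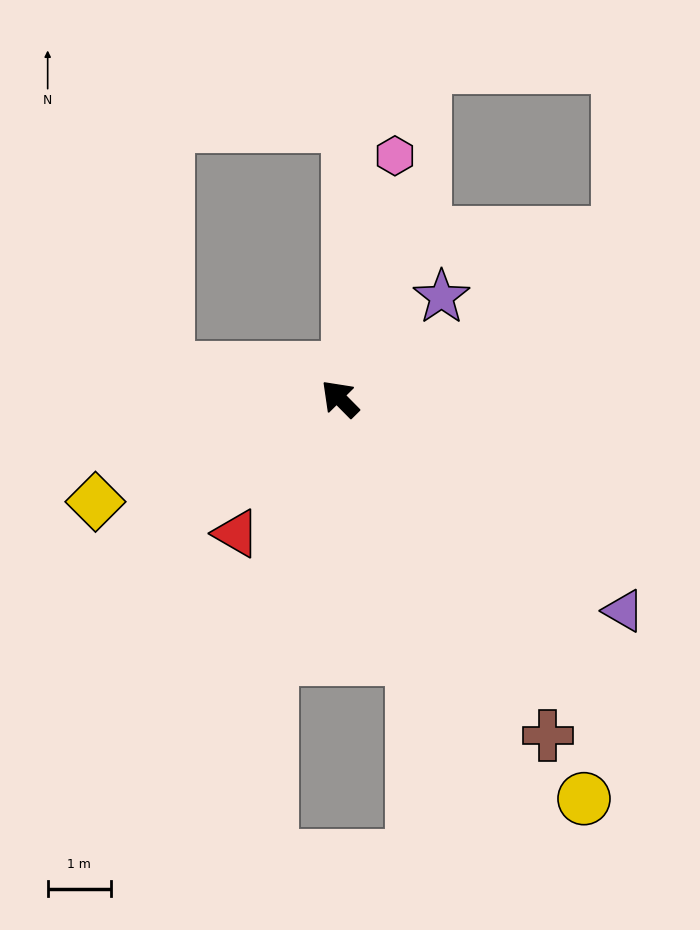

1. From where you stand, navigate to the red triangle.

turn left 98°, forward 2.7 m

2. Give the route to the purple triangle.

turn right 171°, forward 5.6 m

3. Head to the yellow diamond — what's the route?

turn left 68°, forward 4.2 m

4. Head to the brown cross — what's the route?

turn left 167°, forward 6.3 m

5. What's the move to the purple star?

turn right 90°, forward 2.3 m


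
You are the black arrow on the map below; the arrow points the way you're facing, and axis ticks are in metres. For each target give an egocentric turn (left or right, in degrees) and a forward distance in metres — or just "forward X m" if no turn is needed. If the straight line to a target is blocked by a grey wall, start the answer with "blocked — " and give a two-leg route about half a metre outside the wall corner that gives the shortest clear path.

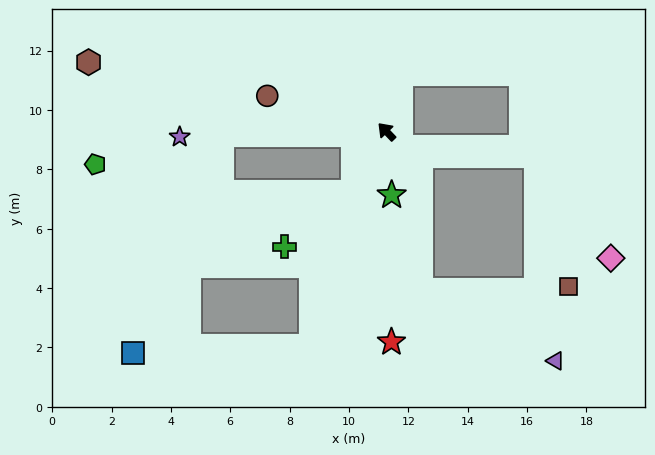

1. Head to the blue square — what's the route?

blocked — turn left 117°, forward 7.7 m, then turn right 69°, forward 6.0 m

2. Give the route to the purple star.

turn left 48°, forward 7.0 m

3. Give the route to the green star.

turn left 141°, forward 2.1 m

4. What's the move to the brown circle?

turn left 30°, forward 4.2 m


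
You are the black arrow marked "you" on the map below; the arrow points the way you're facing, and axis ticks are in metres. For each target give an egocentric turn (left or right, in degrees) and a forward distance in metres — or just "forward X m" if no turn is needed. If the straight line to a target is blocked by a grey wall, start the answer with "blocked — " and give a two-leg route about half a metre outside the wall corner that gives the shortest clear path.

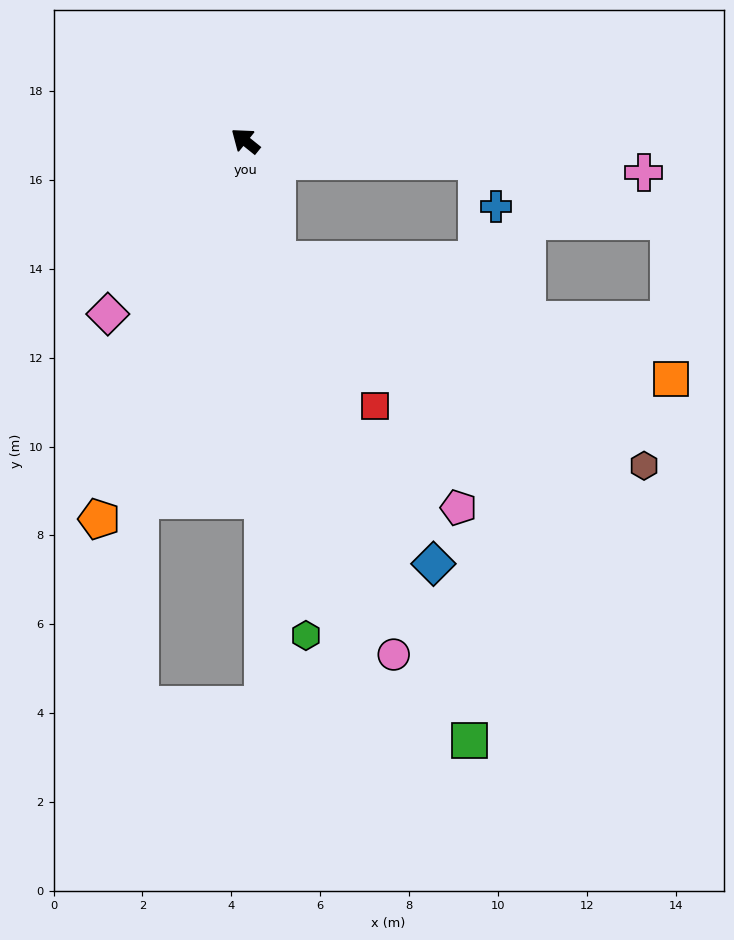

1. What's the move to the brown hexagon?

blocked — turn left 144°, forward 2.8 m, then turn left 46°, forward 9.5 m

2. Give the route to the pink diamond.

turn left 90°, forward 5.0 m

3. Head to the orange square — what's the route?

blocked — turn left 144°, forward 2.8 m, then turn left 58°, forward 9.3 m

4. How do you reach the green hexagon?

turn left 136°, forward 11.2 m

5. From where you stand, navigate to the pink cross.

turn right 146°, forward 9.0 m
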